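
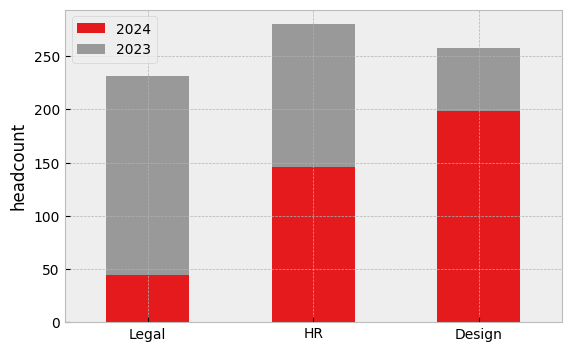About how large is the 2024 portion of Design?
2024 top ≈ 200, bottom ≈ 0; segment ≈ 200.

≈ 200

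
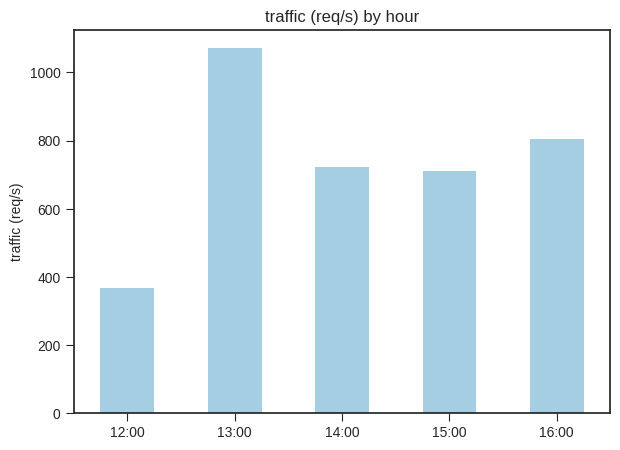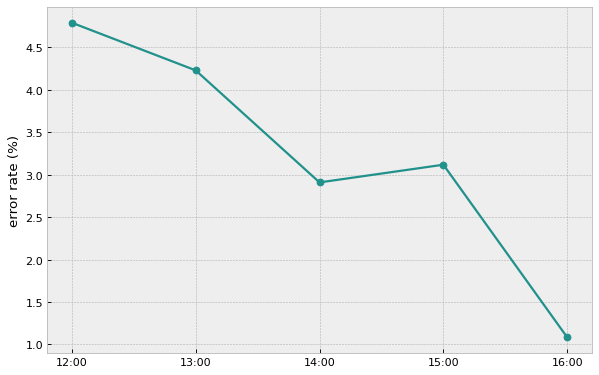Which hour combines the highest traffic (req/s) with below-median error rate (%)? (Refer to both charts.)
16:00

Chart 2 median error rate (%) ≈ 3; below-median hours: 14:00, 16:00. Among those, 16:00 has the highest traffic (req/s) (≈ 800).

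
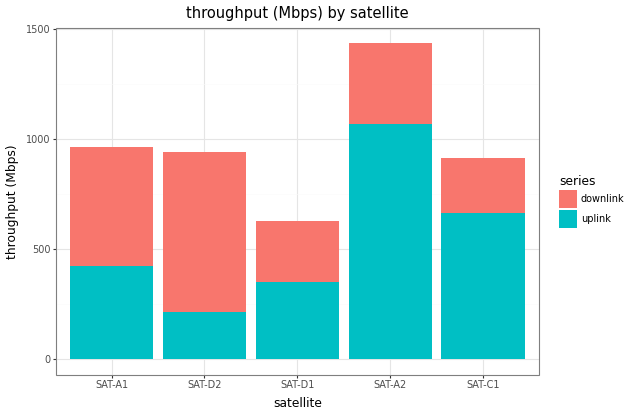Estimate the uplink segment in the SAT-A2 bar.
uplink top ≈ 1000, bottom ≈ 0; segment ≈ 1000.

≈ 1000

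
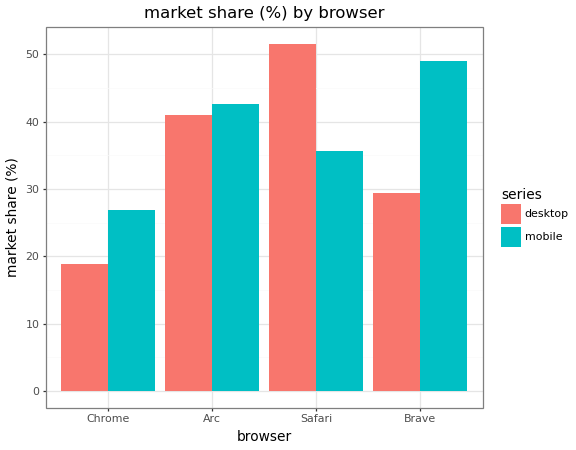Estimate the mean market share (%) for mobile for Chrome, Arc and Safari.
(25 + 45 + 35) / 3 ≈ 35.

≈ 35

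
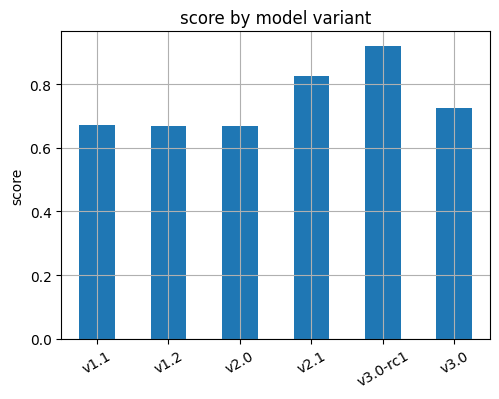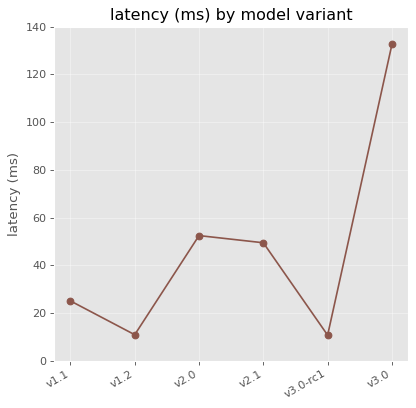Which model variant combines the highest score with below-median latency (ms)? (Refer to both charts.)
v3.0-rc1

Chart 2 median latency (ms) ≈ 40; below-median model variants: v1.1, v1.2, v3.0-rc1. Among those, v3.0-rc1 has the highest score (≈ 0.9).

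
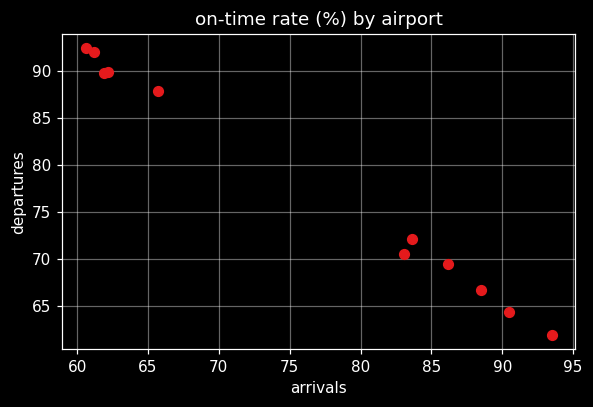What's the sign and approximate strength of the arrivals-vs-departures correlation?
negative, strong

Points are negatively correlated; strong (|r| ≈ 1.0).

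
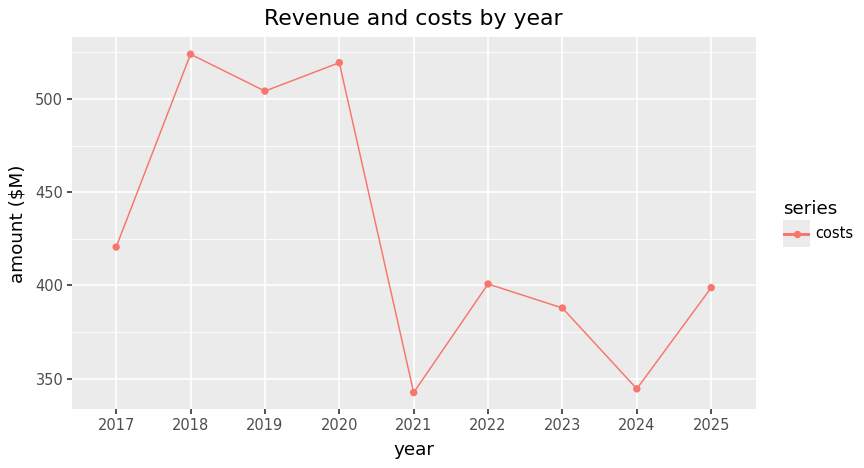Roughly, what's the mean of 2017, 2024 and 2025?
(420 + 340 + 400) / 3 ≈ 387.

≈ 387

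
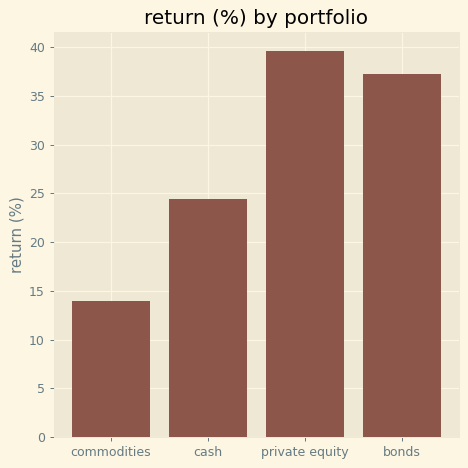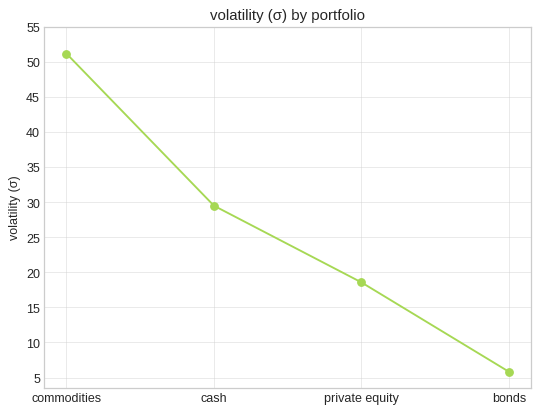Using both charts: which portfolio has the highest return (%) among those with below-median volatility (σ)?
private equity

Chart 2 median volatility (σ) ≈ 25; below-median portfolios: private equity, bonds. Among those, private equity has the highest return (%) (≈ 40).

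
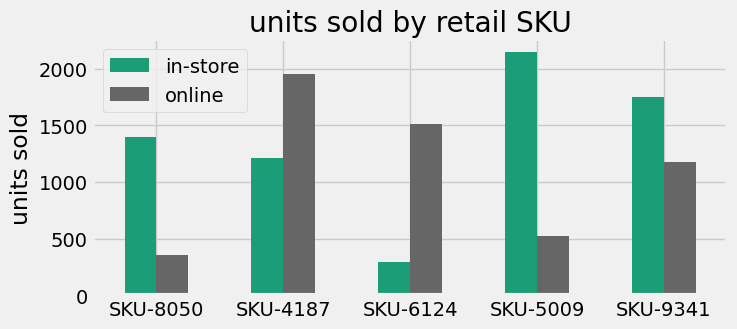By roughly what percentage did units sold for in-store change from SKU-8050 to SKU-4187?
SKU-8050 ≈ 1400, SKU-4187 ≈ 1200; (1200 − 1400) / 1400 ≈ -14.3%.

≈ -14.3%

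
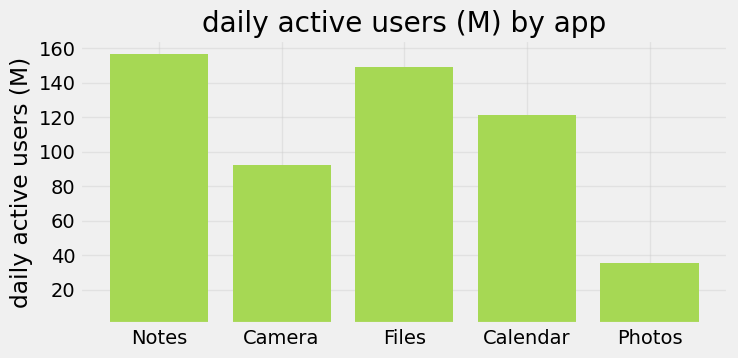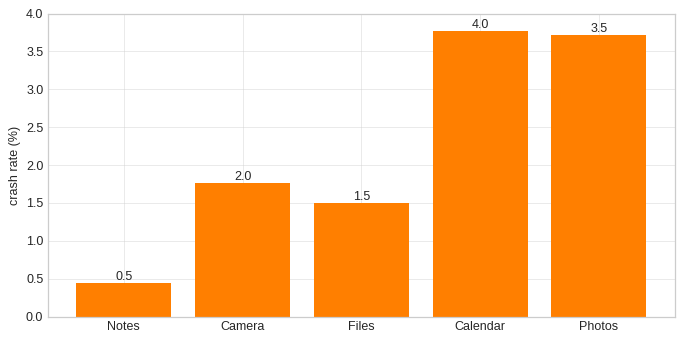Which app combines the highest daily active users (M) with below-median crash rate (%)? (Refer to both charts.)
Chart 2 median crash rate (%) ≈ 2; below-median apps: Notes, Files. Among those, Notes has the highest daily active users (M) (≈ 160).

Notes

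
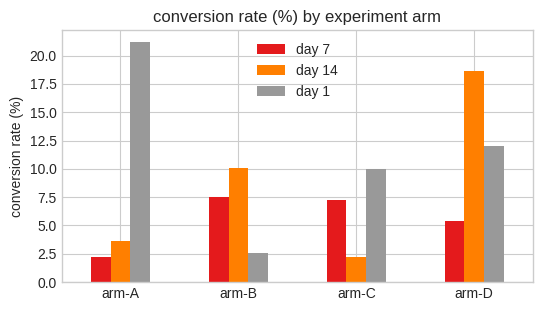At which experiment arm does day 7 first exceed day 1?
arm-A: day 7 ≈ 2 vs day 1 ≈ 22 (not yet); arm-B: day 7 ≈ 8 vs day 1 ≈ 2 (first crossover).

arm-B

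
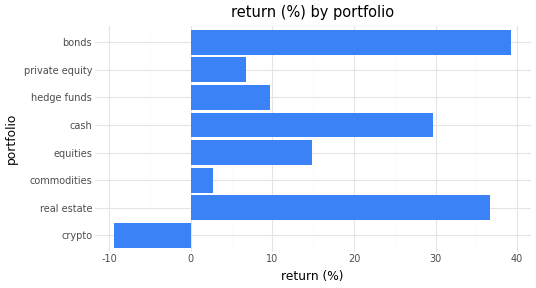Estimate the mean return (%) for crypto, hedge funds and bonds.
≈ 13

(-10 + 10 + 40) / 3 ≈ 13.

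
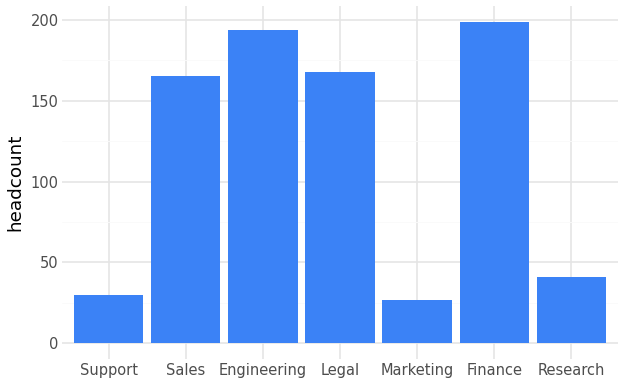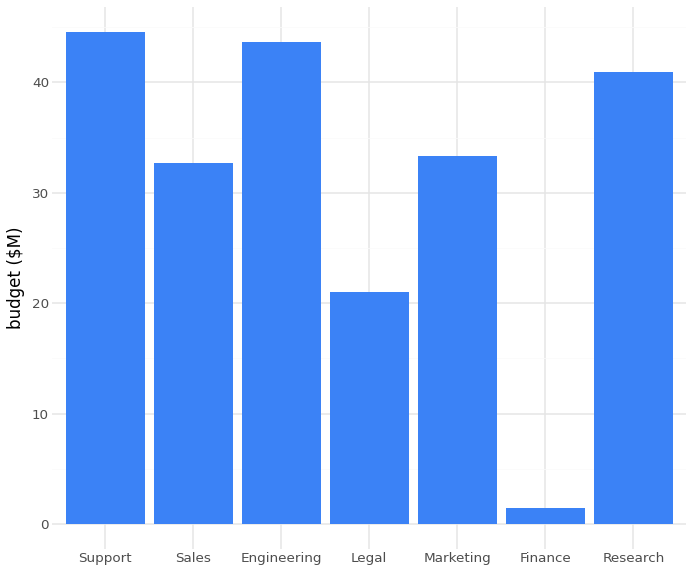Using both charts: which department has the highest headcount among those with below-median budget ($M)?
Finance

Chart 2 median budget ($M) ≈ 35; below-median departments: Sales, Legal, Finance. Among those, Finance has the highest headcount (≈ 200).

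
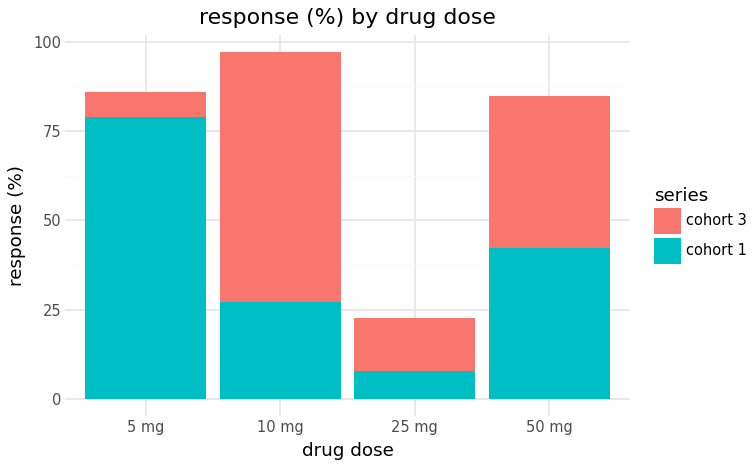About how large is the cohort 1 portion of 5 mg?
cohort 1 top ≈ 80, bottom ≈ 0; segment ≈ 80.

≈ 80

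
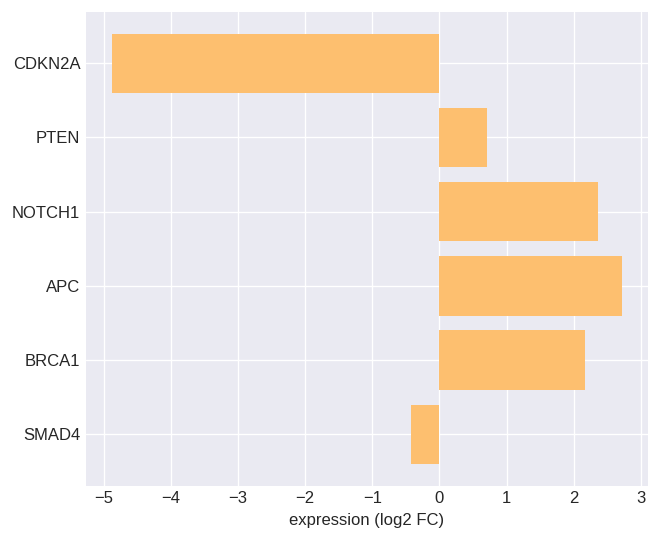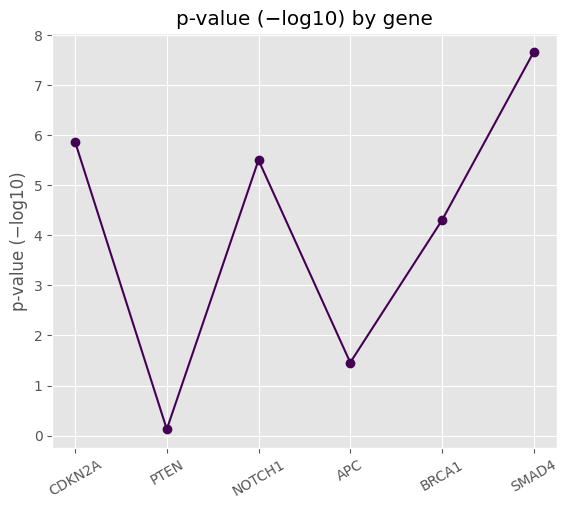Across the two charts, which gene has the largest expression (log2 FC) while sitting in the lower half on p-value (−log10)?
Chart 2 median p-value (−log10) ≈ 5; below-median genes: PTEN, APC, BRCA1. Among those, APC has the highest expression (log2 FC) (≈ 2.5).

APC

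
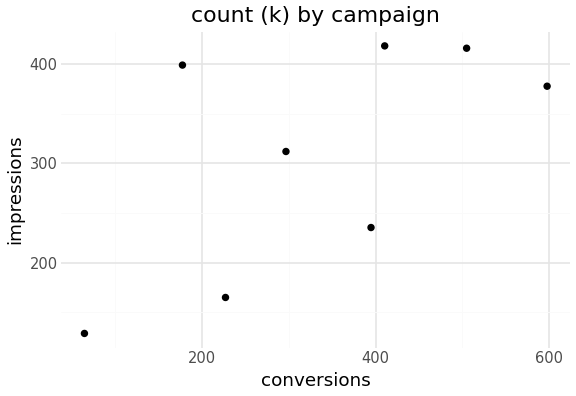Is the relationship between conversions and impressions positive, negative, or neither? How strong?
positive, moderate

Points are positively correlated; moderate (|r| ≈ 0.6).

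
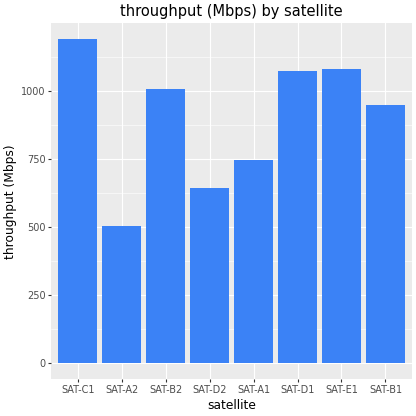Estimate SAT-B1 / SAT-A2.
≈ 1.8×

SAT-B1 ≈ 900, SAT-A2 ≈ 500; 900/500 ≈ 1.8.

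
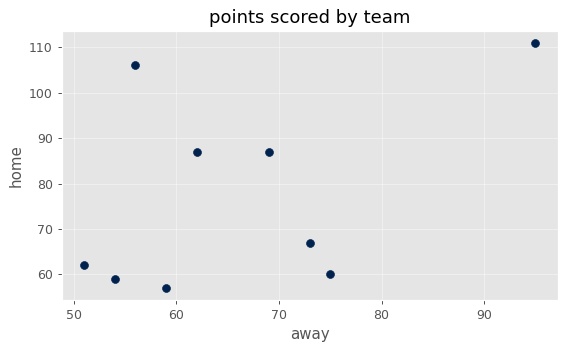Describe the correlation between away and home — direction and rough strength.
positive, moderate

Points are positively correlated; moderate (|r| ≈ 0.5).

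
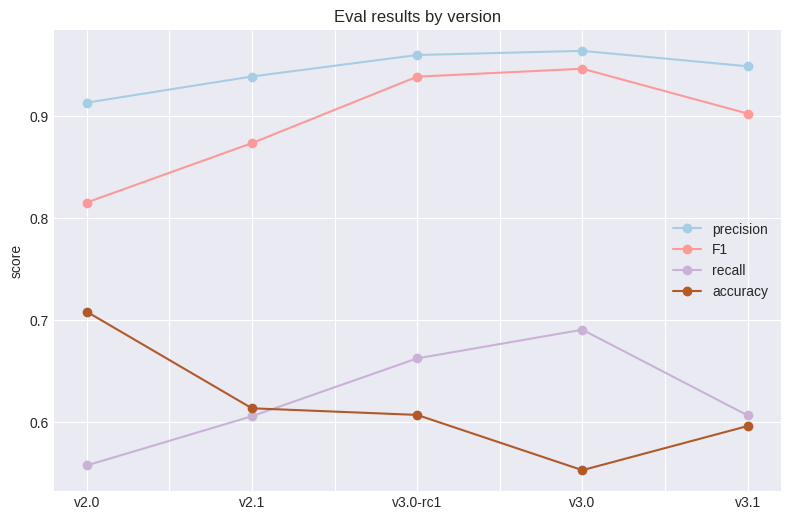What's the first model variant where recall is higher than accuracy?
v3.0-rc1

v2.1: recall ≈ 0.60 vs accuracy ≈ 0.60 (not yet); v3.0-rc1: recall ≈ 0.65 vs accuracy ≈ 0.60 (first crossover).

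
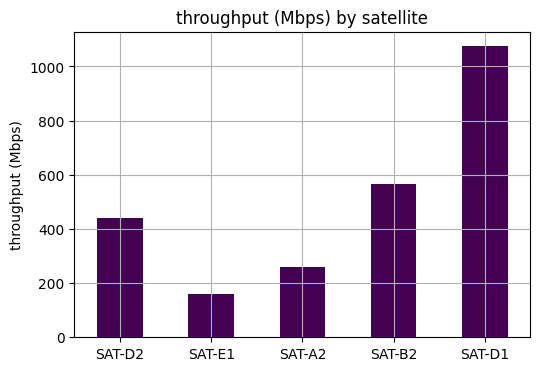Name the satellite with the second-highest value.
Top 3: SAT-D1 ≈ 1100, SAT-B2 ≈ 600, SAT-D2 ≈ 400.

SAT-B2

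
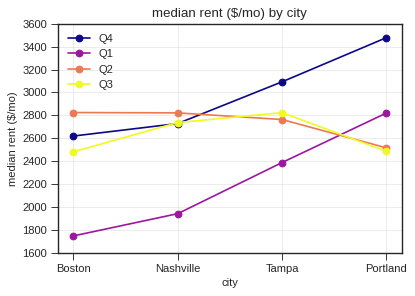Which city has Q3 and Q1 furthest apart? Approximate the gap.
Nashville: Q3 ≈ 2800, Q1 ≈ 2000 → gap ≈ 800. Next-largest (Boston) is only ≈ 600.

Nashville, ≈ 800 $/mo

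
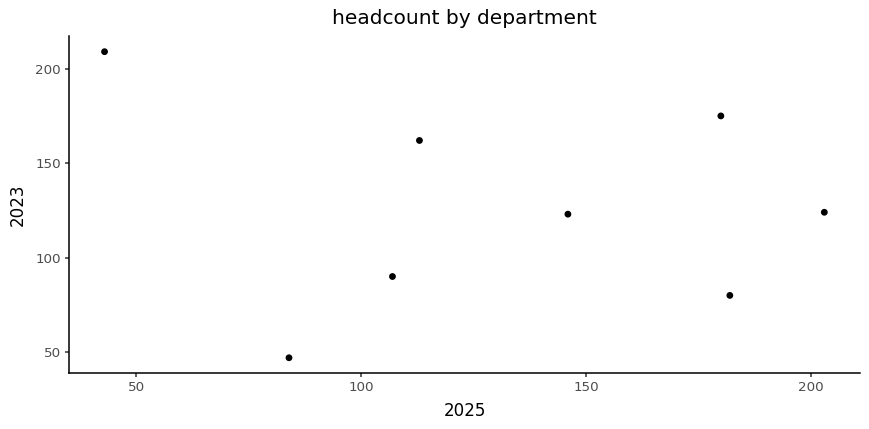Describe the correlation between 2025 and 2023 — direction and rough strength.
Points are roughly uncorrelated; weak (|r| ≈ 0.2).

no clear correlation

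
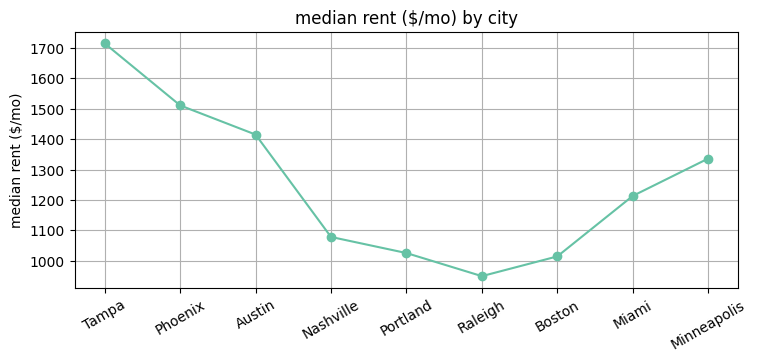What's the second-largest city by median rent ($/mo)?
Phoenix

Top 3: Tampa ≈ 1700, Phoenix ≈ 1500, Austin ≈ 1400.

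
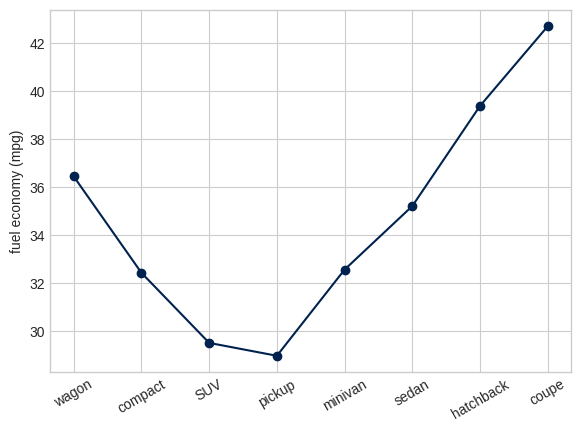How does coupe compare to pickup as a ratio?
coupe ≈ 42, pickup ≈ 28; 42/28 ≈ 1.5.

≈ 1.5×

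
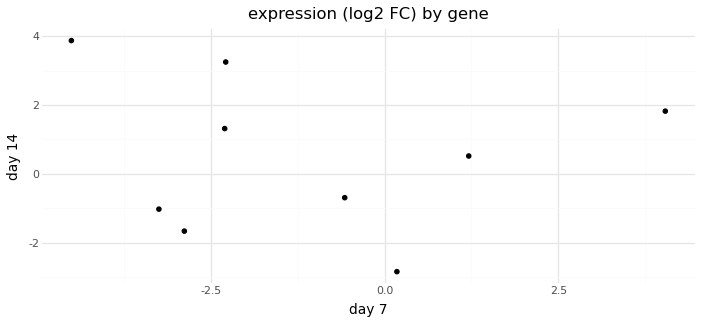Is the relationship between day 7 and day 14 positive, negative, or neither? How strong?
no clear correlation

Points are roughly uncorrelated; weak (|r| ≈ 0.1).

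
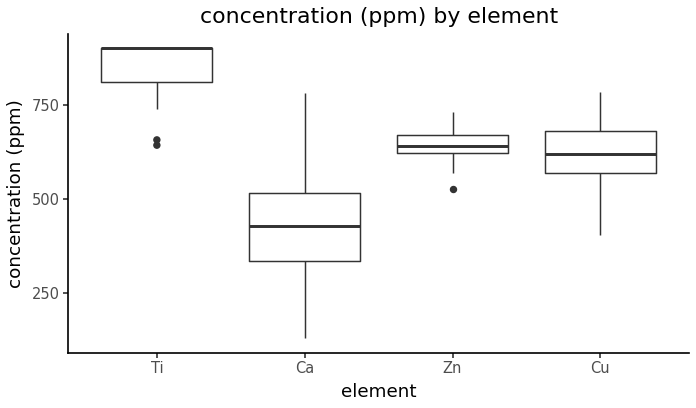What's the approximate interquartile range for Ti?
Q3 ≈ 900, Q1 ≈ 800; IQR ≈ 100.

≈ 100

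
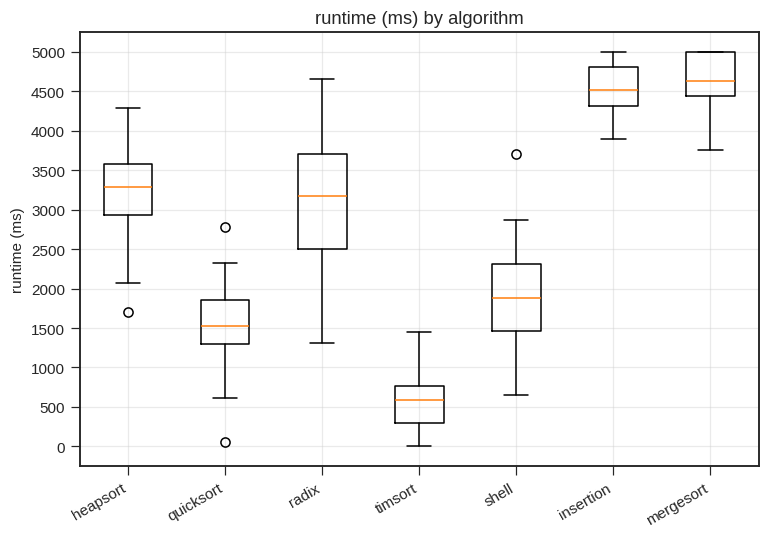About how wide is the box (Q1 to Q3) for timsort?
Q3 ≈ 1000, Q1 ≈ 500; IQR ≈ 500.

≈ 500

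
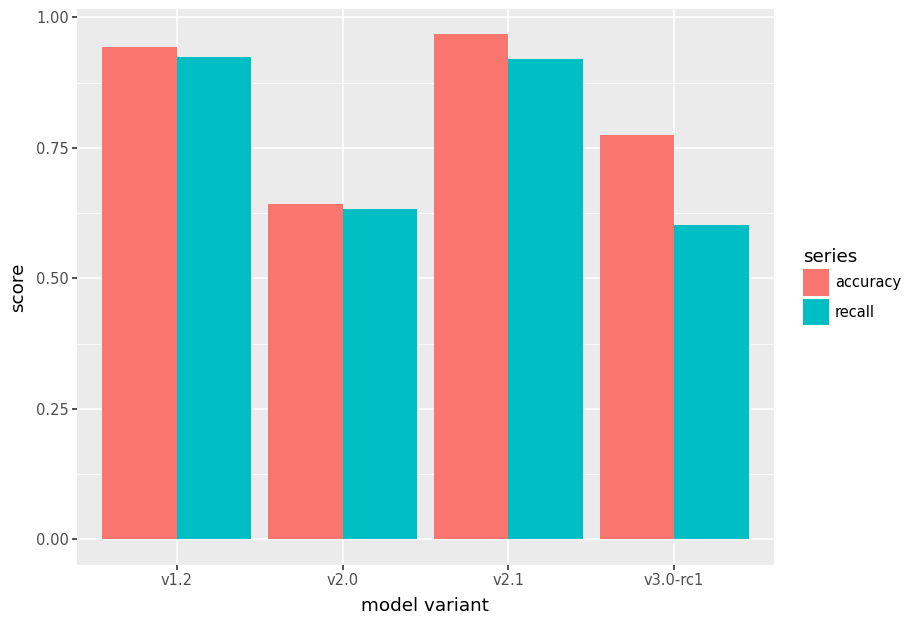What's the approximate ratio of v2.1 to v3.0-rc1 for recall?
v2.1 ≈ 0.9, v3.0-rc1 ≈ 0.6; 0.9/0.6 ≈ 1.5.

≈ 1.5×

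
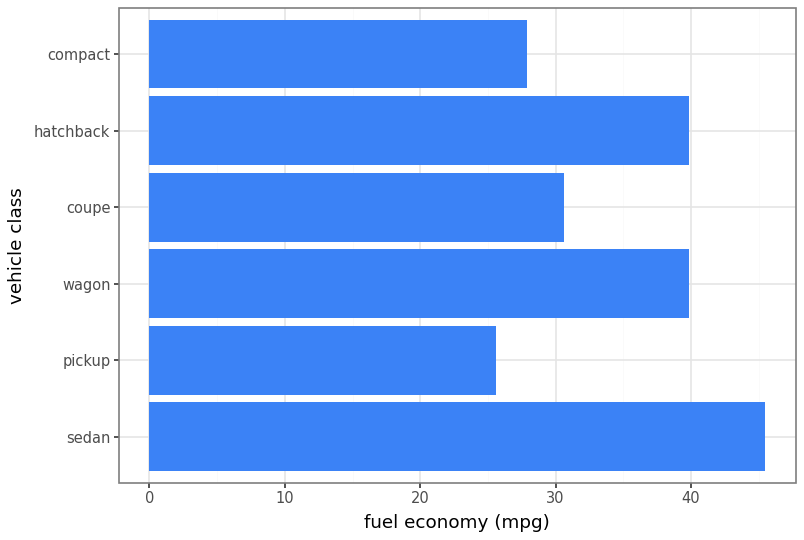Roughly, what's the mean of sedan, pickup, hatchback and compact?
(45 + 25 + 40 + 30) / 4 ≈ 35.

≈ 35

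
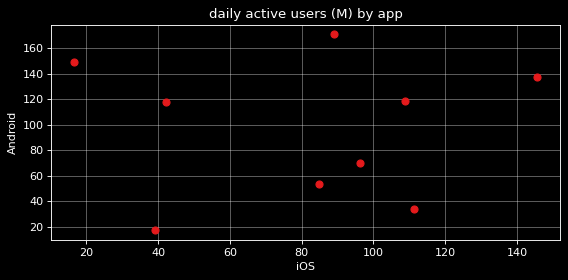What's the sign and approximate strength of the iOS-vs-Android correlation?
no clear correlation

Points are roughly uncorrelated; weak (|r| ≈ 0.0).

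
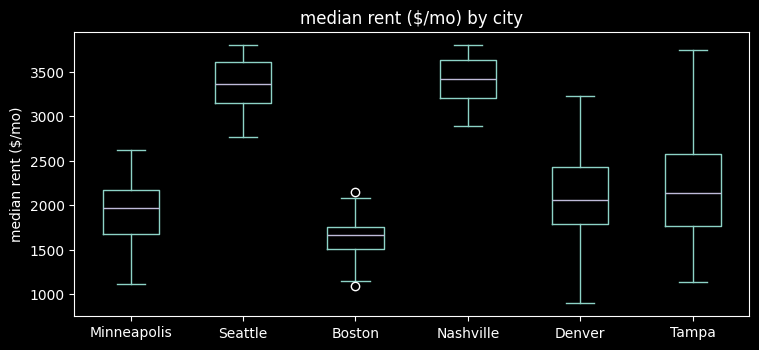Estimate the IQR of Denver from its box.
Q3 ≈ 2400, Q1 ≈ 1800; IQR ≈ 600.

≈ 600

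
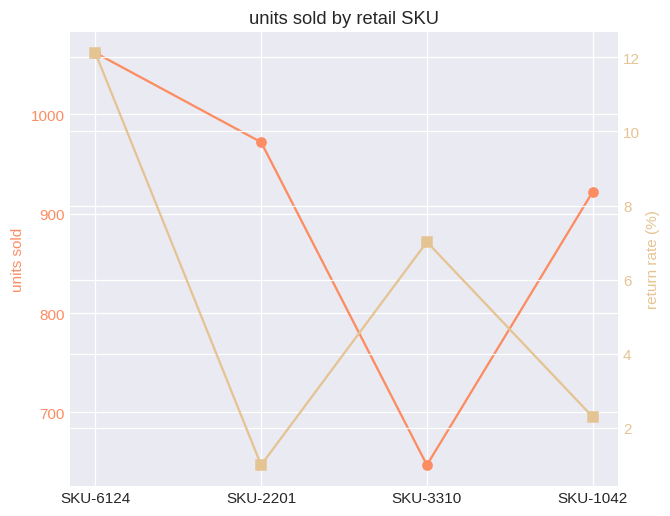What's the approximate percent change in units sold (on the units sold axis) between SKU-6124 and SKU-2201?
SKU-6124 ≈ 1050, SKU-2201 ≈ 950; (950 − 1050) / 1050 ≈ -9.5%.

≈ -9.5%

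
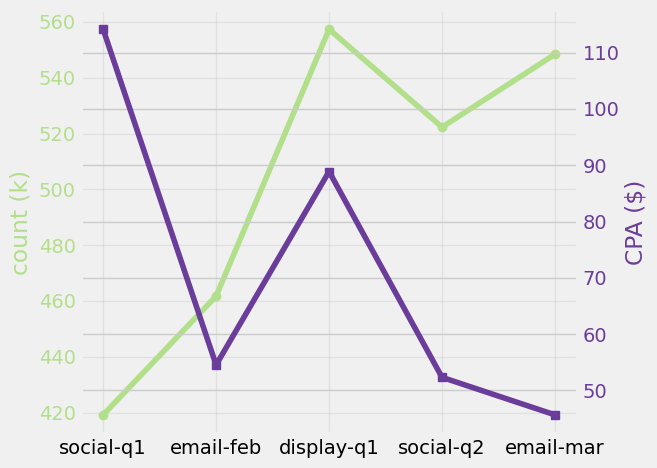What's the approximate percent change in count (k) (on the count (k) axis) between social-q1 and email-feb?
social-q1 ≈ 420, email-feb ≈ 460; (460 − 420) / 420 ≈ +9.5%.

≈ +9.5%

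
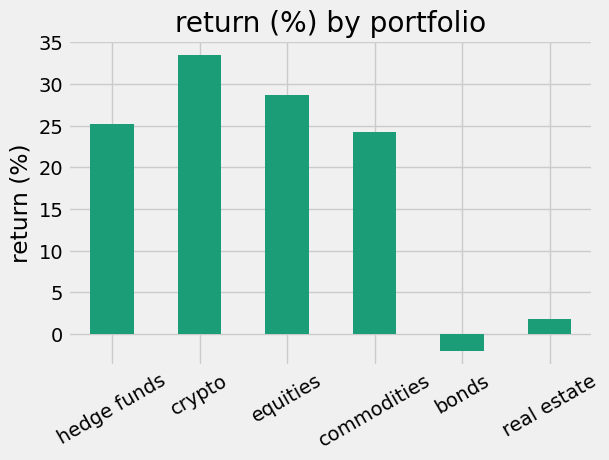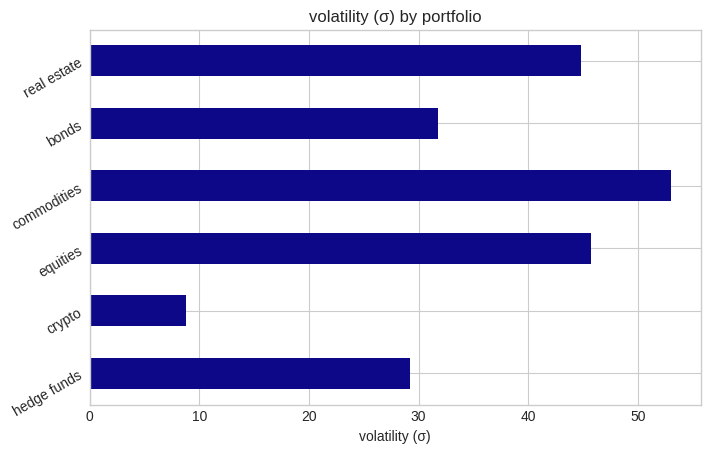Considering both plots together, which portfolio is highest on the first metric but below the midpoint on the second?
Chart 2 median volatility (σ) ≈ 40; below-median portfolios: hedge funds, crypto, bonds. Among those, crypto has the highest return (%) (≈ 35).

crypto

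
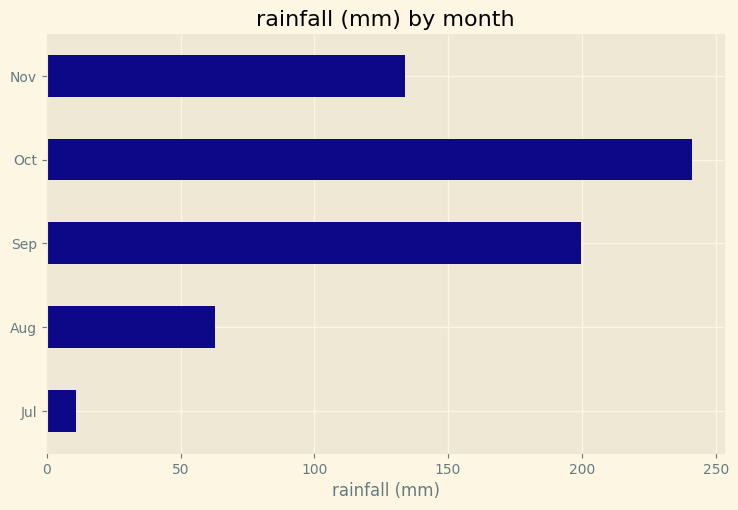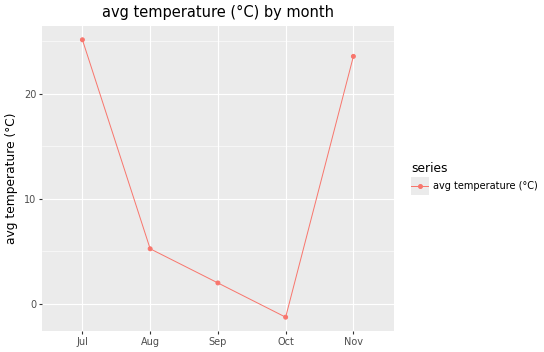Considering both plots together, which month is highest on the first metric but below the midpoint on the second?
Chart 2 median avg temperature (°C) ≈ 5; below-median months: Sep, Oct. Among those, Oct has the highest rainfall (mm) (≈ 250).

Oct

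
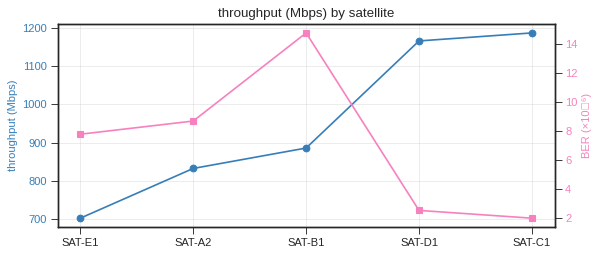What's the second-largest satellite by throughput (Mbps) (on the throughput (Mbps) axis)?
Top 3 (on the throughput (Mbps) axis): SAT-C1 ≈ 1200, SAT-D1 ≈ 1150, SAT-B1 ≈ 900.

SAT-D1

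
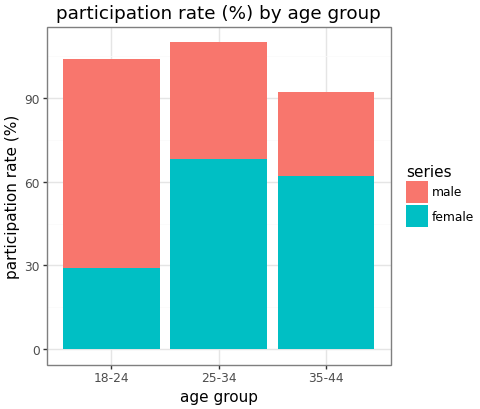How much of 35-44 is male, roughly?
≈ 30

male top ≈ 90, bottom ≈ 60; segment ≈ 30.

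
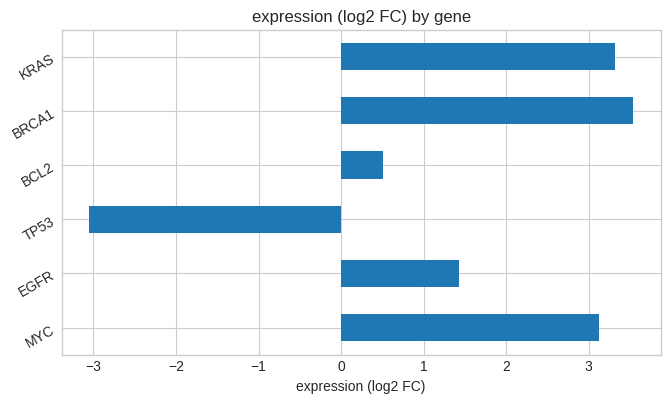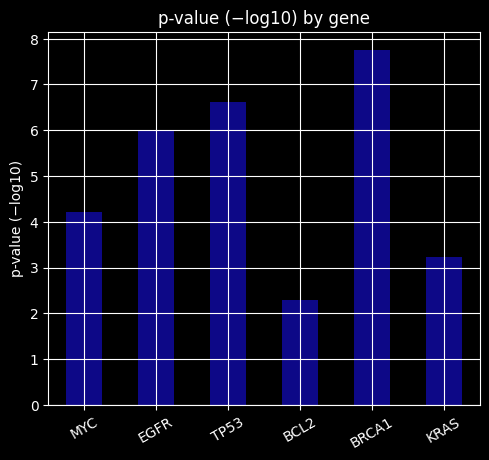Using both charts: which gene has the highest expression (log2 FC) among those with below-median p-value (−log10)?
KRAS

Chart 2 median p-value (−log10) ≈ 5; below-median genes: MYC, BCL2, KRAS. Among those, KRAS has the highest expression (log2 FC) (≈ 3.5).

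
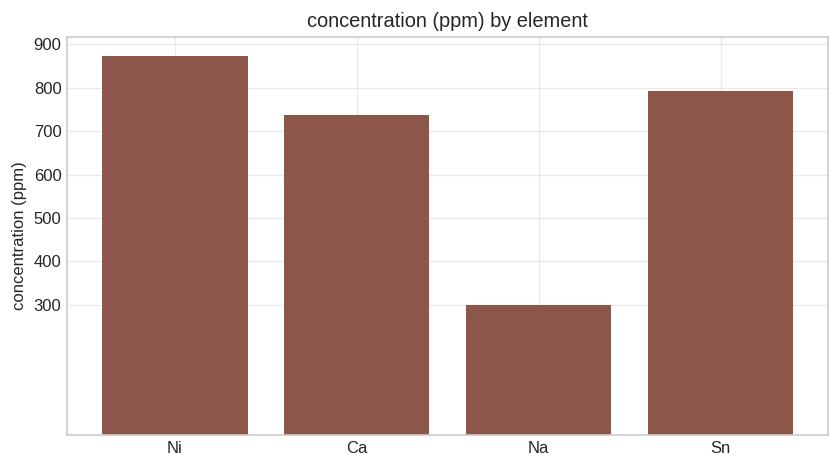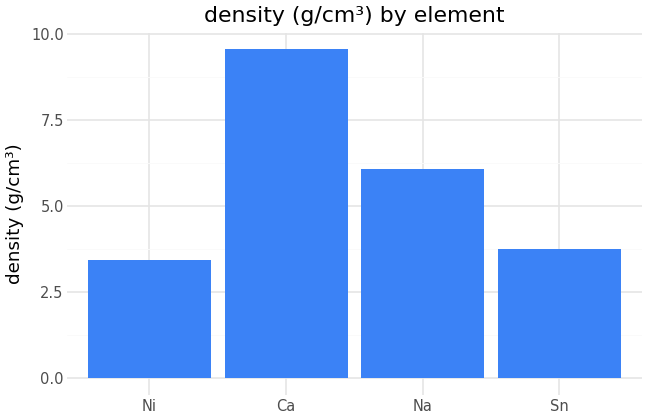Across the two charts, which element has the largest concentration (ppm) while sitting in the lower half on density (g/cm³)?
Ni

Chart 2 median density (g/cm³) ≈ 5; below-median elements: Ni, Sn. Among those, Ni has the highest concentration (ppm) (≈ 900).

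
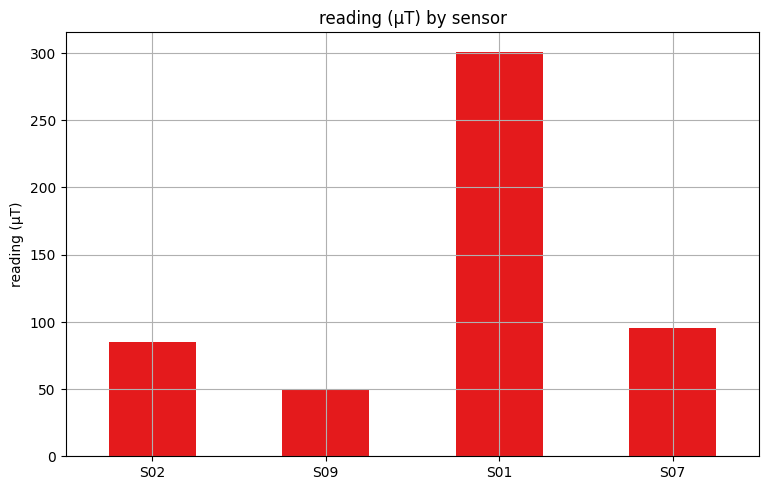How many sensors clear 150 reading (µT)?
Above 150: S01.

1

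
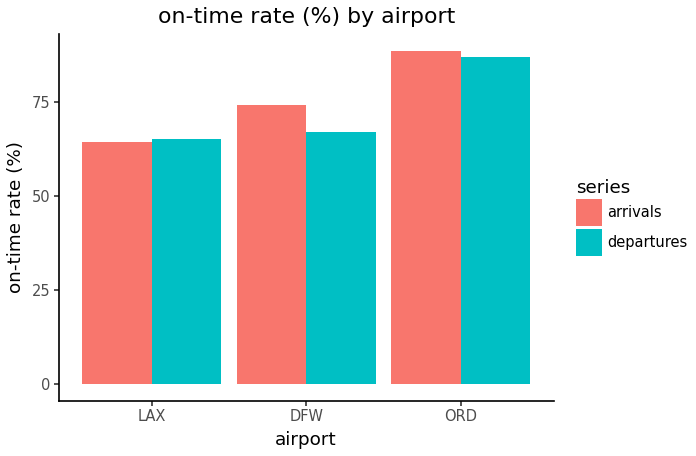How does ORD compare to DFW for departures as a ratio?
≈ 1.29×

ORD ≈ 90, DFW ≈ 70; 90/70 ≈ 1.29.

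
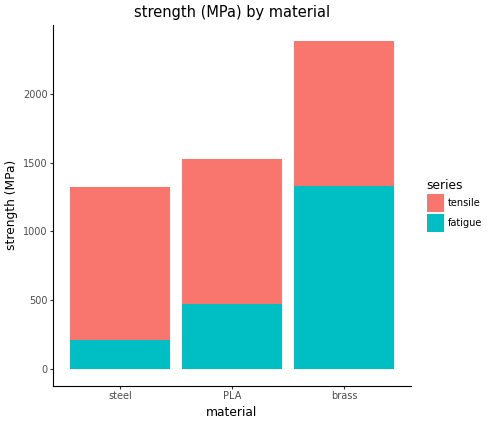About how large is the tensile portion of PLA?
tensile top ≈ 1600, bottom ≈ 400; segment ≈ 1200.

≈ 1200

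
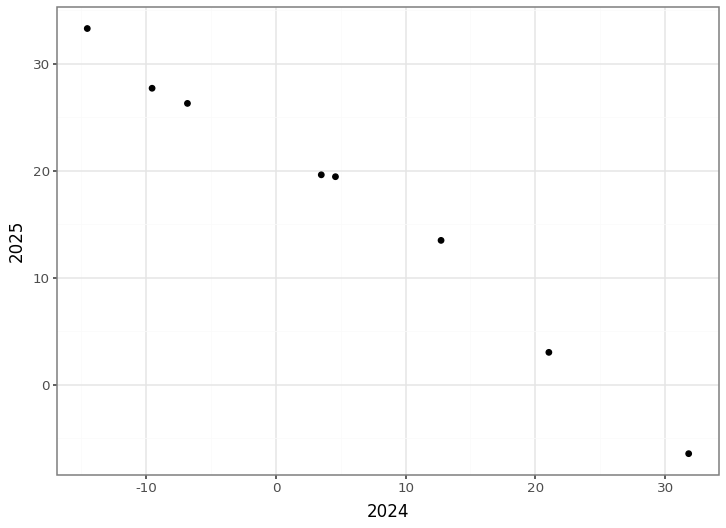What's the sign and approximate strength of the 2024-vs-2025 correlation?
Points are negatively correlated; strong (|r| ≈ 1.0).

negative, strong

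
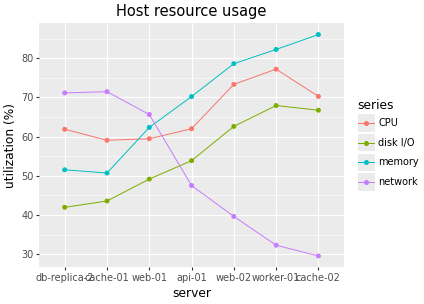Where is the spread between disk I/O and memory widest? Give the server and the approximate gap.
cache-02, ≈ 20 %

cache-02: disk I/O ≈ 65, memory ≈ 85 → gap ≈ 20. Next-largest (api-01) is only ≈ 15.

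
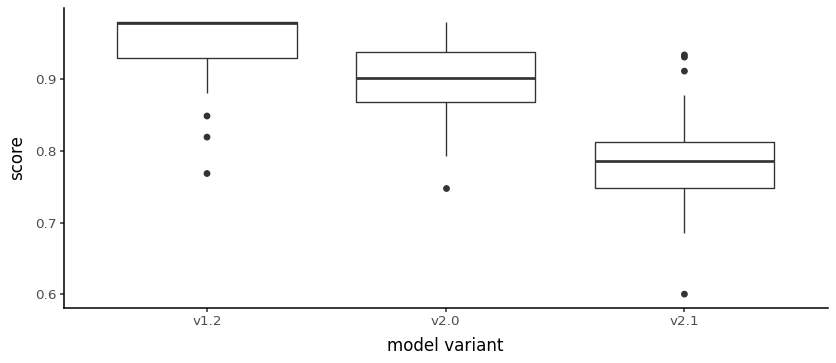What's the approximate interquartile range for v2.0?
≈ 0.08

Q3 ≈ 0.94, Q1 ≈ 0.86; IQR ≈ 0.08.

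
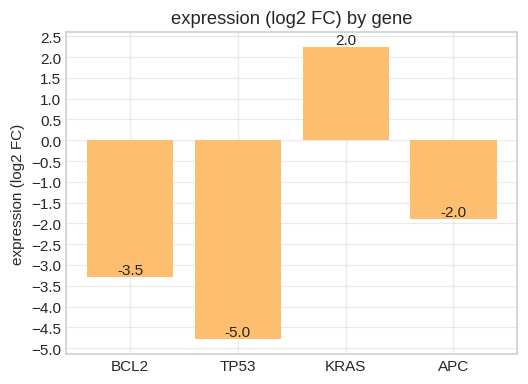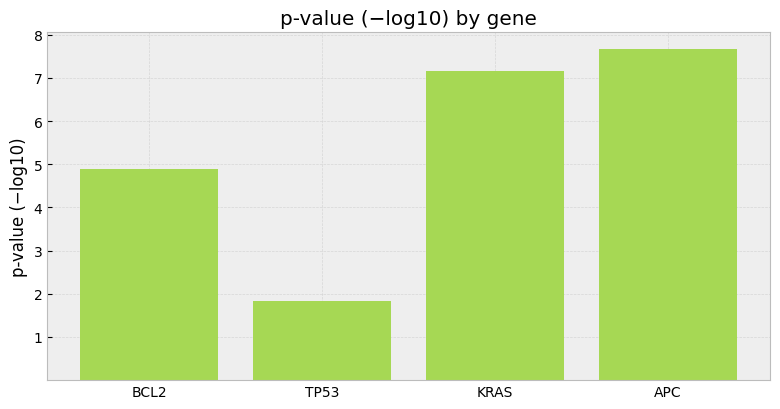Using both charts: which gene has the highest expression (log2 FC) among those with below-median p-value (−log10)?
BCL2

Chart 2 median p-value (−log10) ≈ 6; below-median genes: BCL2, TP53. Among those, BCL2 has the highest expression (log2 FC) (≈ -3.5).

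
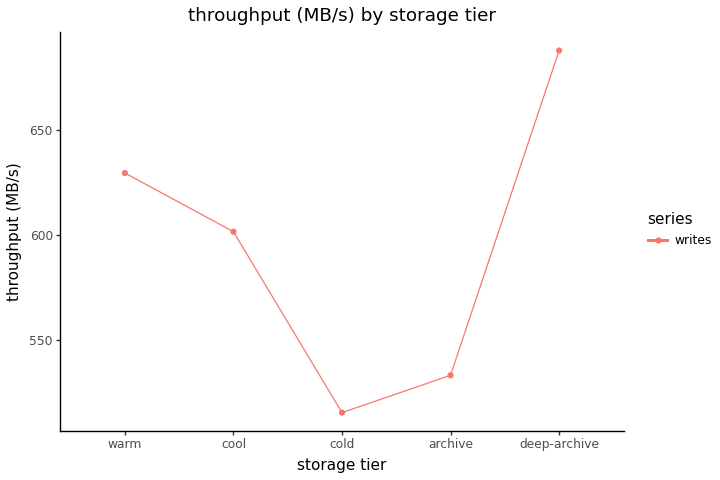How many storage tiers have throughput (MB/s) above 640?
Above 640: deep-archive.

1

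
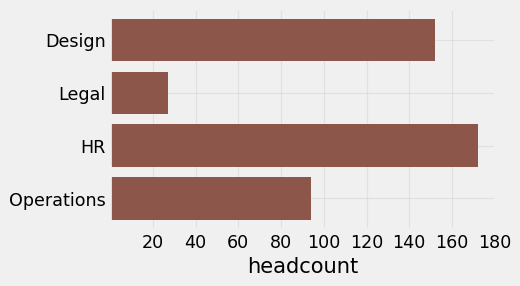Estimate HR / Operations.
≈ 1.8×

HR ≈ 180, Operations ≈ 100; 180/100 ≈ 1.8.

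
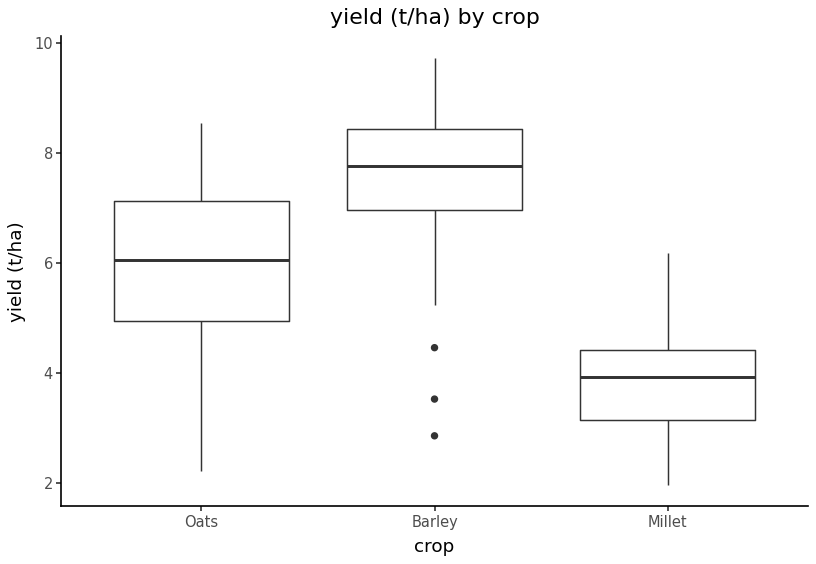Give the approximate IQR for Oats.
≈ 2.0

Q3 ≈ 7.0, Q1 ≈ 5.0; IQR ≈ 2.0.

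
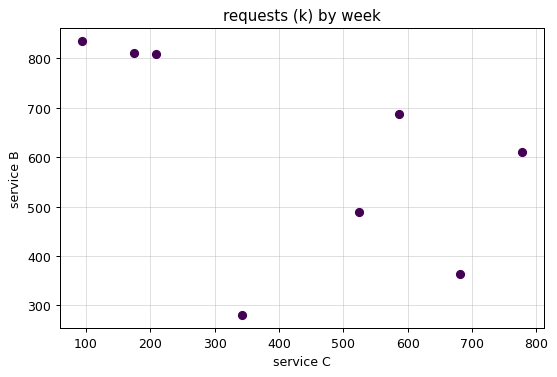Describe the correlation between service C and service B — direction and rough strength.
Points are negatively correlated; moderate (|r| ≈ 0.5).

negative, moderate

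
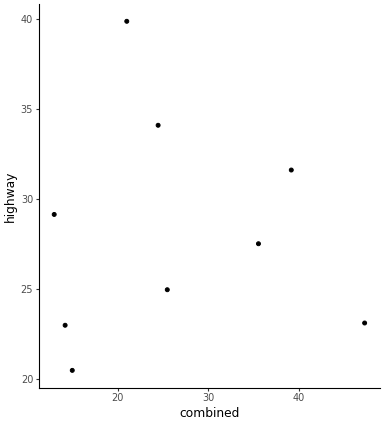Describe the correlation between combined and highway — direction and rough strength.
Points are roughly uncorrelated; weak (|r| ≈ 0.0).

no clear correlation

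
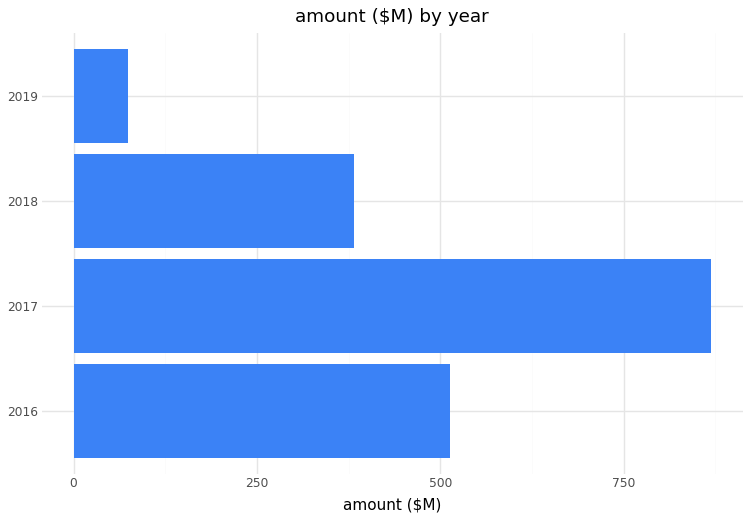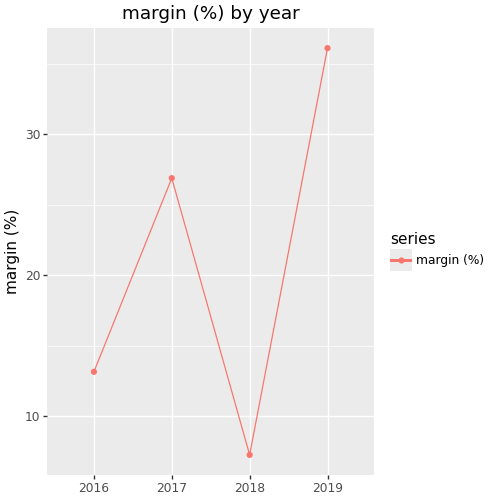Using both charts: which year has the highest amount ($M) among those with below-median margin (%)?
Chart 2 median margin (%) ≈ 20; below-median years: 2016, 2018. Among those, 2016 has the highest amount ($M) (≈ 500).

2016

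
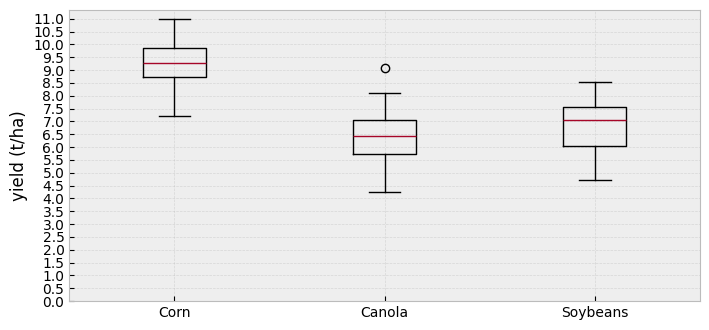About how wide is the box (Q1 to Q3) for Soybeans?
≈ 1.5

Q3 ≈ 7.5, Q1 ≈ 6.0; IQR ≈ 1.5.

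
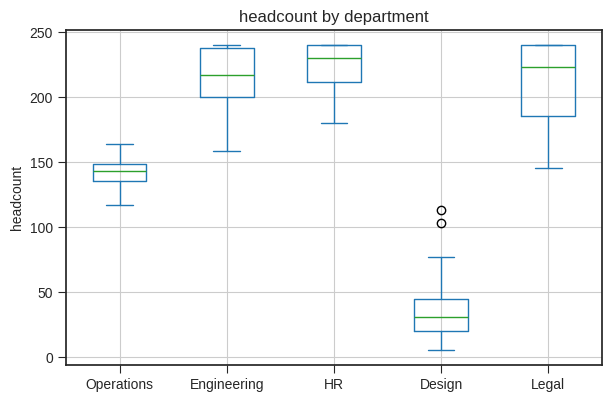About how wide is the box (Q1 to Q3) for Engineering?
Q3 ≈ 240, Q1 ≈ 200; IQR ≈ 40.

≈ 40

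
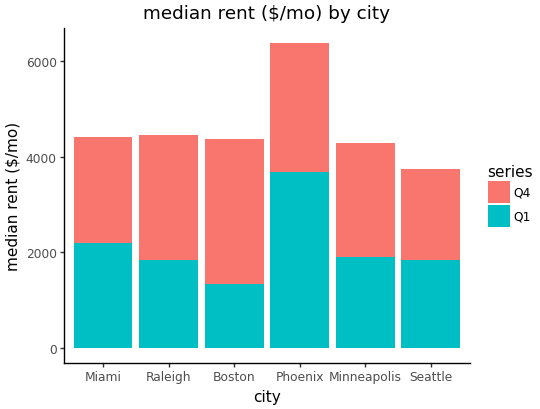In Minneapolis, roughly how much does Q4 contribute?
Q4 top ≈ 4000, bottom ≈ 2000; segment ≈ 2000.

≈ 2000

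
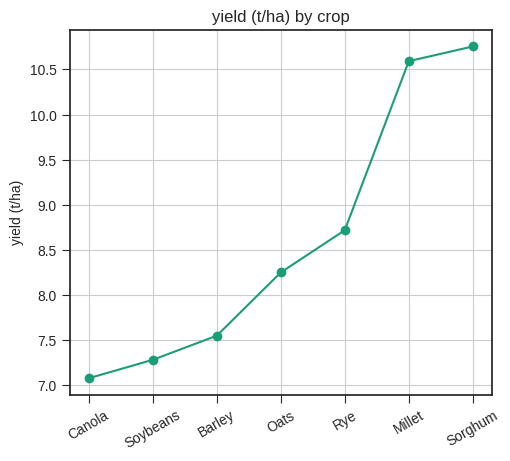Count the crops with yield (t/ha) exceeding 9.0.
2

Above 9.0: Millet, Sorghum.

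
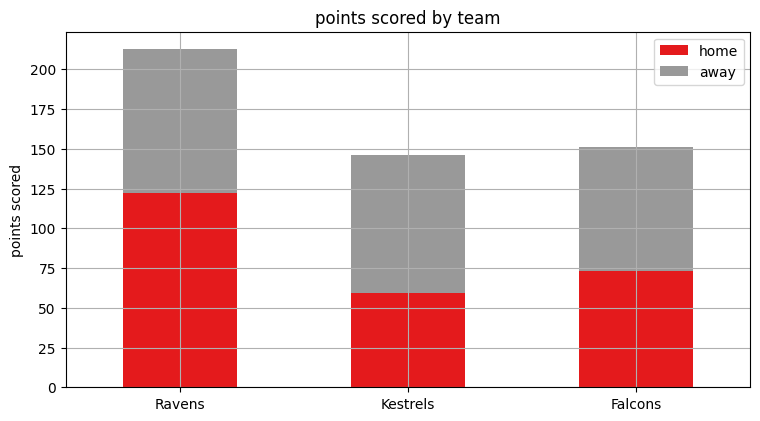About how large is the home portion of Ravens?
≈ 120

home top ≈ 120, bottom ≈ 0; segment ≈ 120.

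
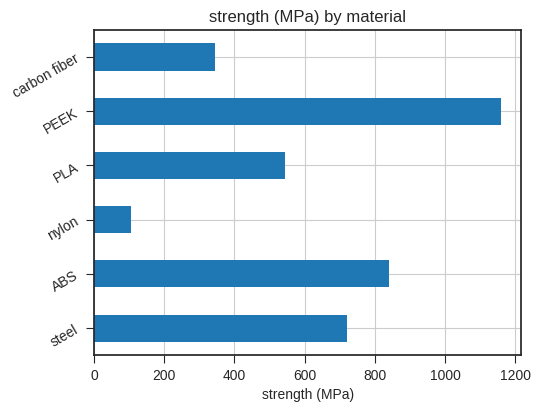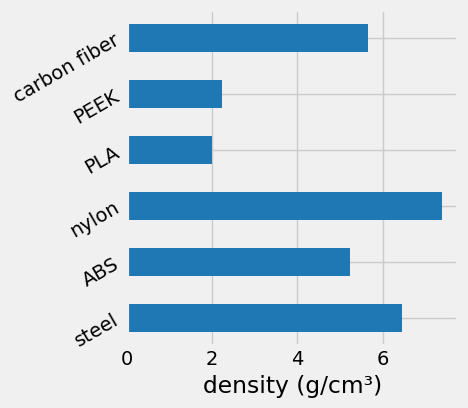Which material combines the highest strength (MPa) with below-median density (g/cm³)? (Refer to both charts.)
PEEK

Chart 2 median density (g/cm³) ≈ 5; below-median materials: ABS, PLA, PEEK. Among those, PEEK has the highest strength (MPa) (≈ 1200).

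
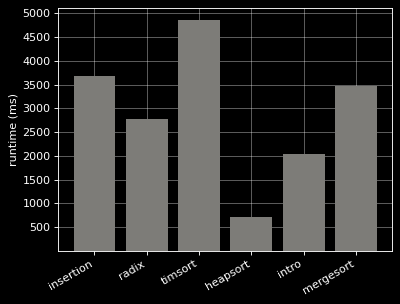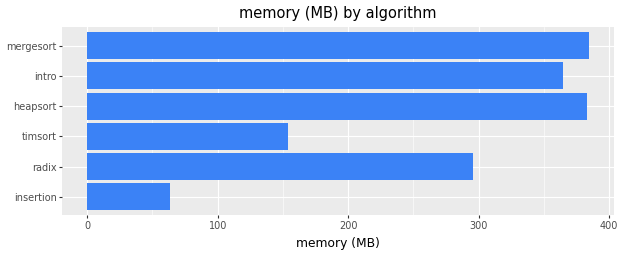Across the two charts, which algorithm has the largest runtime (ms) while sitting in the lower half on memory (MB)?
timsort

Chart 2 median memory (MB) ≈ 350; below-median algorithms: insertion, radix, timsort. Among those, timsort has the highest runtime (ms) (≈ 5000).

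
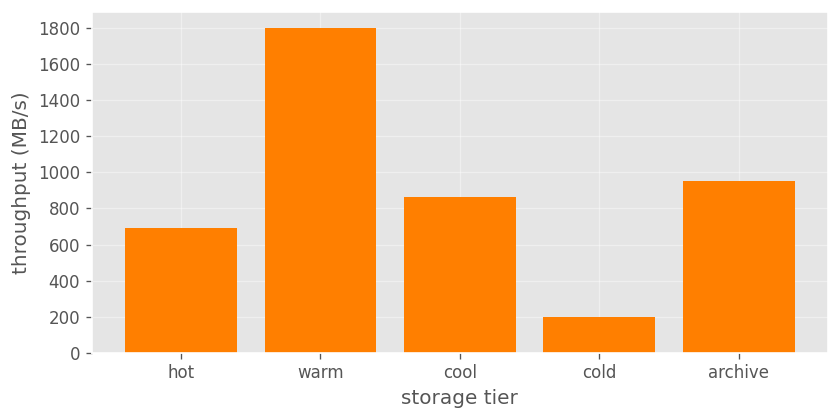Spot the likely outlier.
warm ≈ 1800; the rest sit between ≈ 200 and ≈ 1000.

warm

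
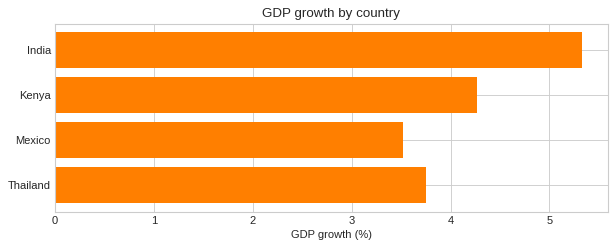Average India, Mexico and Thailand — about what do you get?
(5.5 + 3.5 + 4.0) / 3 ≈ 4.33.

≈ 4.33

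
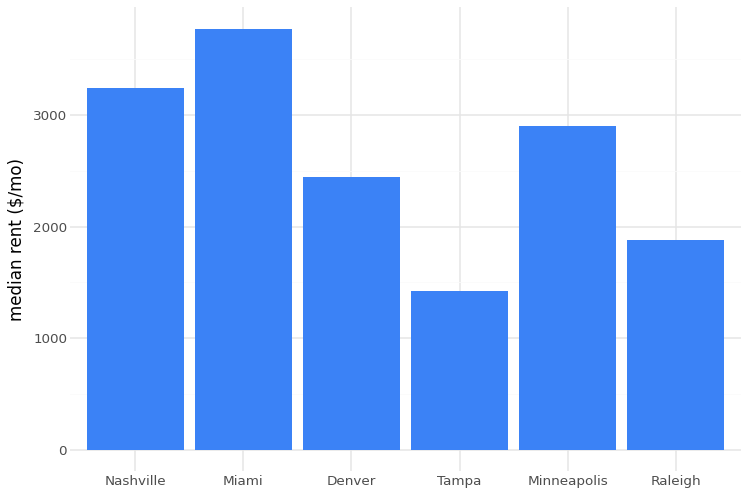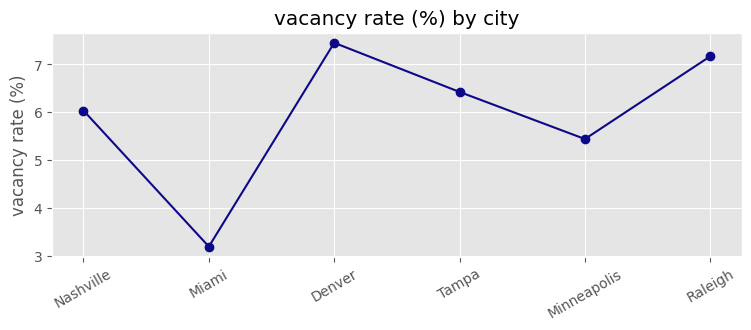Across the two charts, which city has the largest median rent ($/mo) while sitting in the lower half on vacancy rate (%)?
Chart 2 median vacancy rate (%) ≈ 6; below-median cities: Nashville, Miami, Minneapolis. Among those, Miami has the highest median rent ($/mo) (≈ 4000).

Miami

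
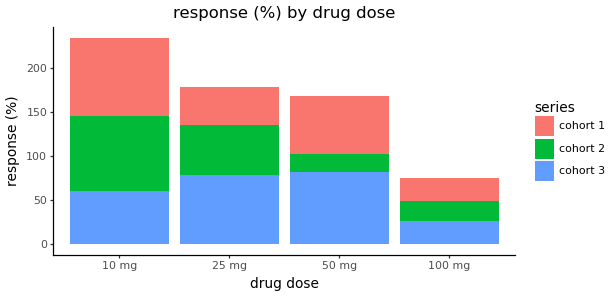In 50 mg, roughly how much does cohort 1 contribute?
≈ 60

cohort 1 top ≈ 160, bottom ≈ 100; segment ≈ 60.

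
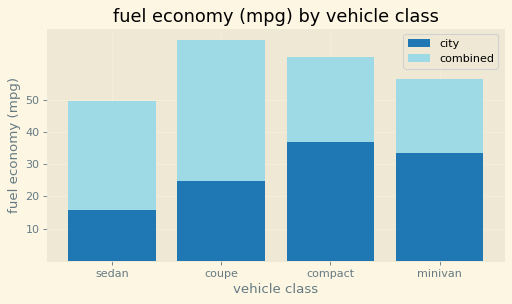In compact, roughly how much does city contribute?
≈ 40

city top ≈ 40, bottom ≈ 0; segment ≈ 40.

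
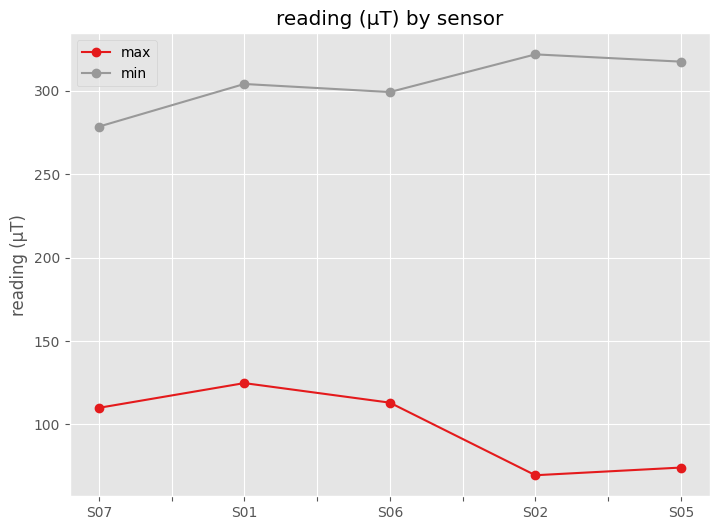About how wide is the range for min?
≈ 50

Max S02 ≈ 325, min S07 ≈ 275; range ≈ 50.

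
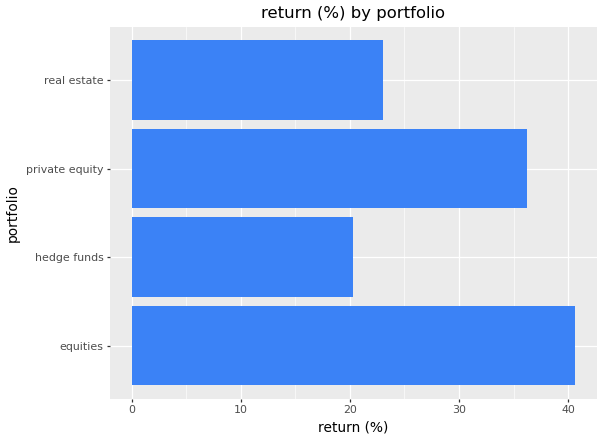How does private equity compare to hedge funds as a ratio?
≈ 1.75×

private equity ≈ 35, hedge funds ≈ 20; 35/20 ≈ 1.75.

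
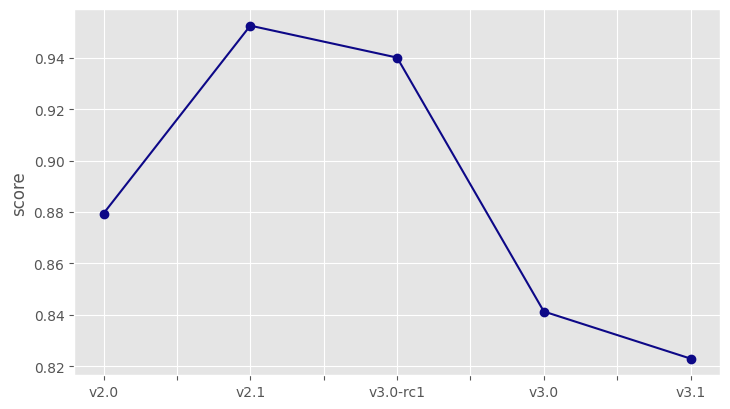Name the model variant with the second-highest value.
v3.0-rc1

Top 3: v2.1 ≈ 0.96, v3.0-rc1 ≈ 0.94, v2.0 ≈ 0.88.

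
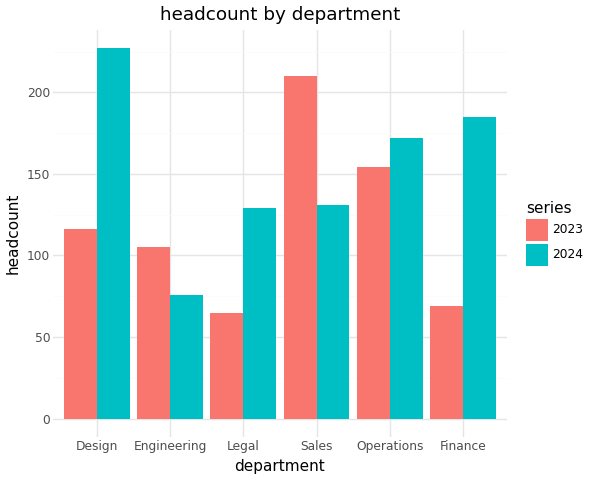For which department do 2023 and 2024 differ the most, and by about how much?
Finance, ≈ 120

Finance: 2023 ≈ 60, 2024 ≈ 180 → gap ≈ 120. Next-largest (Design) is only ≈ 100.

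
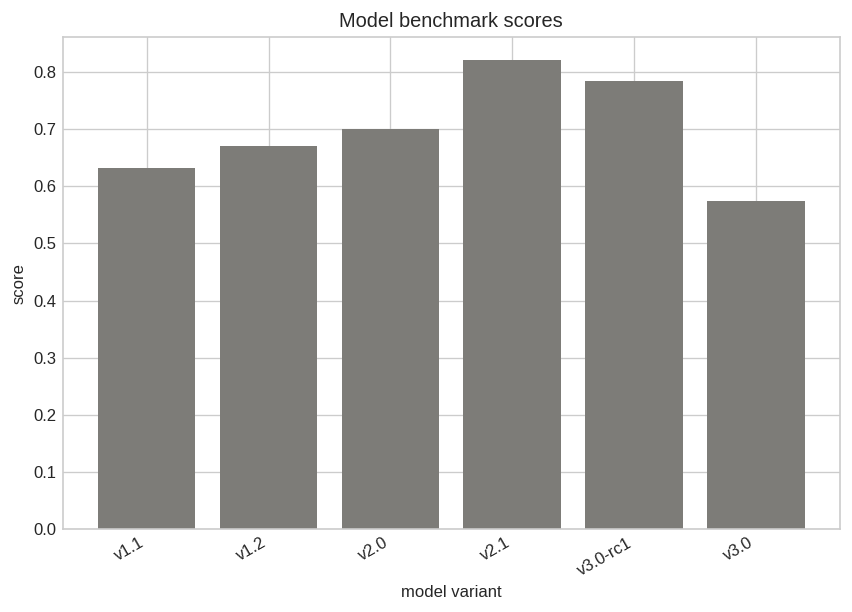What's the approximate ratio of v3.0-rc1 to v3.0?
v3.0-rc1 ≈ 0.8, v3.0 ≈ 0.6; 0.8/0.6 ≈ 1.33.

≈ 1.33×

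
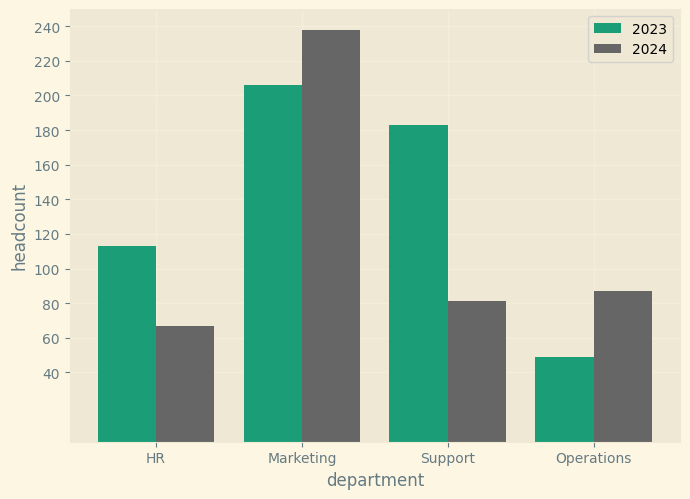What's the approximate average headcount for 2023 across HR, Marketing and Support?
(120 + 200 + 180) / 3 ≈ 167.

≈ 167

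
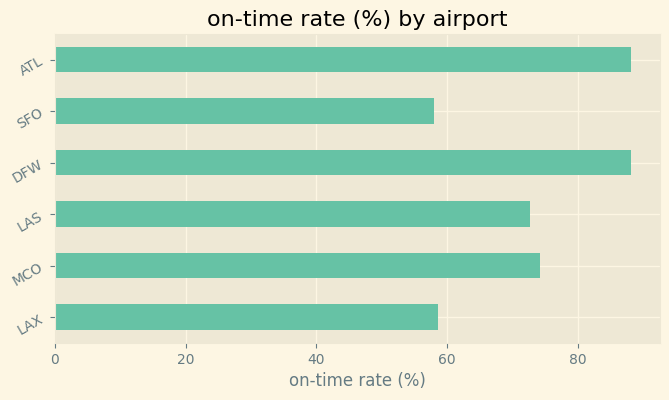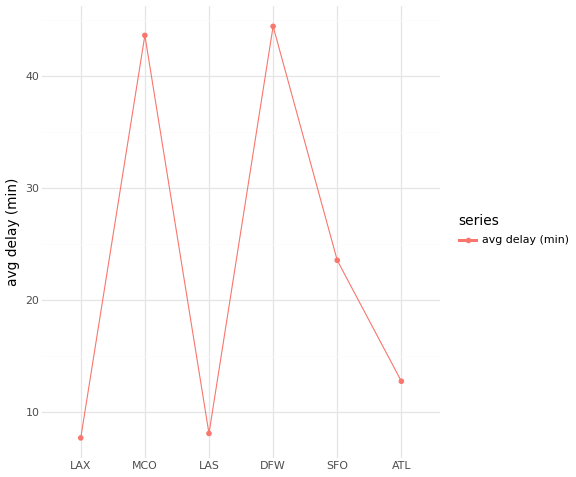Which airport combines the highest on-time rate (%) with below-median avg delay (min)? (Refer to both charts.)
Chart 2 median avg delay (min) ≈ 20; below-median airports: LAX, LAS, ATL. Among those, ATL has the highest on-time rate (%) (≈ 90).

ATL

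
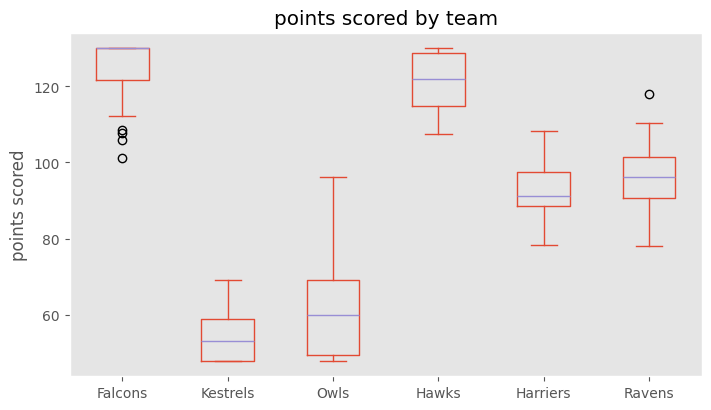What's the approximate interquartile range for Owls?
Q3 ≈ 70, Q1 ≈ 50; IQR ≈ 20.

≈ 20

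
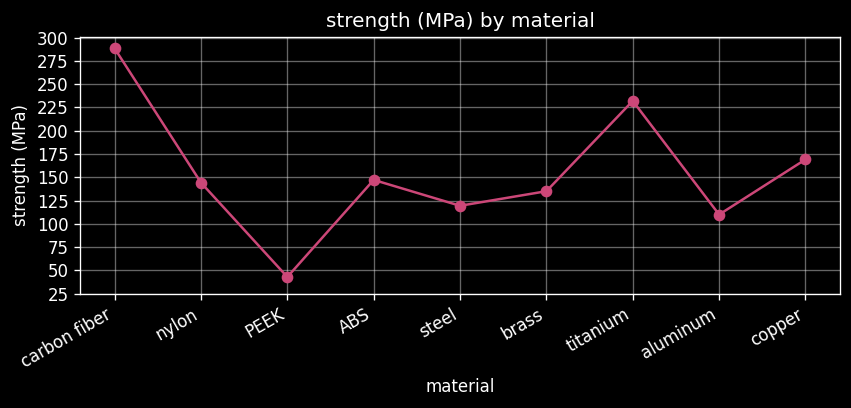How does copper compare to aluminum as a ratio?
copper ≈ 175, aluminum ≈ 100; 175/100 ≈ 1.75.

≈ 1.75×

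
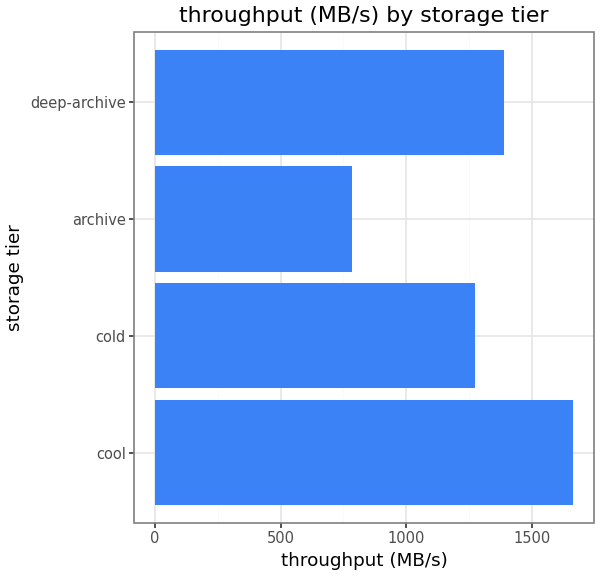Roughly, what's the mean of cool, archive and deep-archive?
≈ 1267

(1600 + 800 + 1400) / 3 ≈ 1267.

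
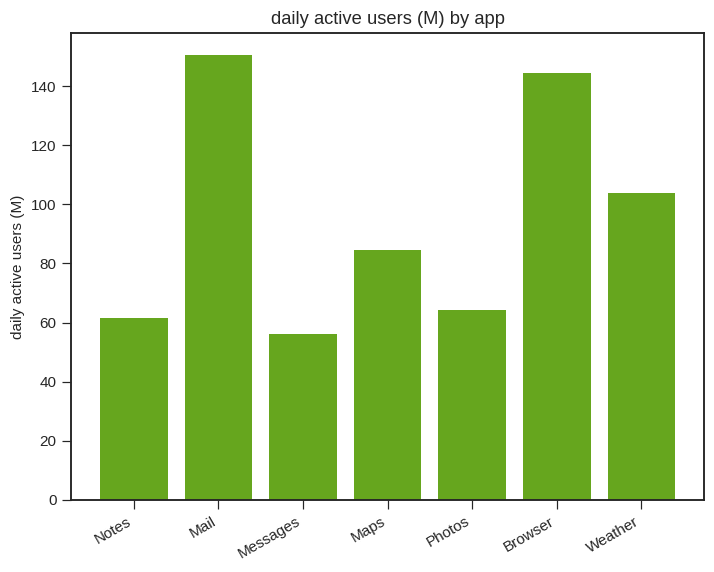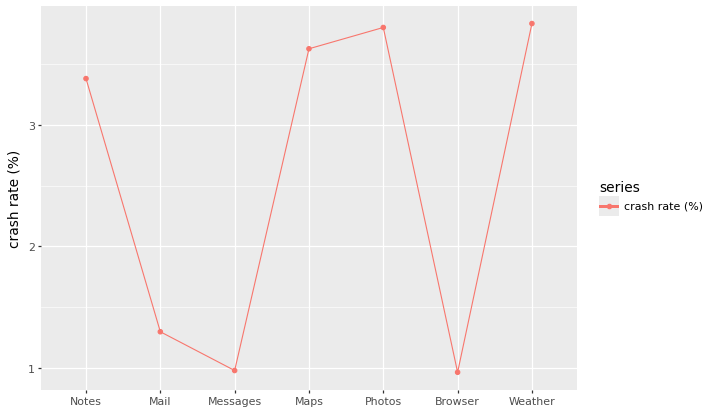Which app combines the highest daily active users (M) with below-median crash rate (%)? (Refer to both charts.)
Chart 2 median crash rate (%) ≈ 3.5; below-median apps: Mail, Messages, Browser. Among those, Mail has the highest daily active users (M) (≈ 160).

Mail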